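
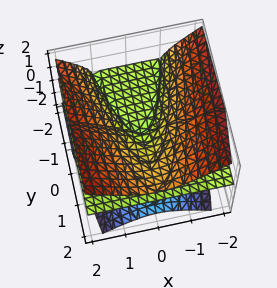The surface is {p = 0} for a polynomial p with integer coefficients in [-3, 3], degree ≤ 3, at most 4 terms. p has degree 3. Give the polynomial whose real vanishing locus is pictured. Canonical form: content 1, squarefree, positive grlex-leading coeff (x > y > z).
2*x^2*z - 2*z^3 + y*z - z^2

There are 2 components. Treating them together as one polynomial.
The degree is 3 — the shape is more complex than any degree-2 surface.
From the axis intercepts and sections: the visible x-axis segment lies entirely on the surface; the visible y-axis segment lies entirely on the surface.
Solving for integer coefficients yields p as stated.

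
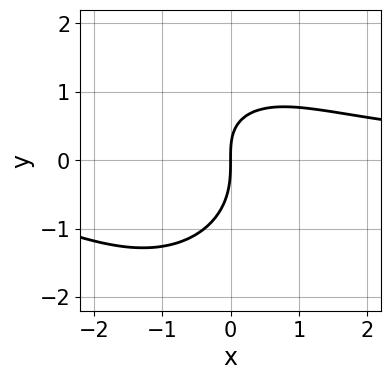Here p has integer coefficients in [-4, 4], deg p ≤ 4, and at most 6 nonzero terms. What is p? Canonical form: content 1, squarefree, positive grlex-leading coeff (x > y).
First, degree: the shape is more complex than any degree-2 curve, so deg p = 3.
Then, against the integer gridlines: it crosses the x-axis at the gridline x = 0; it crosses the y-axis at the gridline y = 0.
Finally, putting this together gives p.

x^2*y + y^3 + x*y - 2*x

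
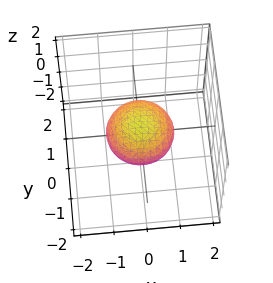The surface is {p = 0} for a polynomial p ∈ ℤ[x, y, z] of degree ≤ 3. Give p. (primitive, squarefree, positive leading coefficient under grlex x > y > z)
x^2 + y^2 + 2*z^2 - 1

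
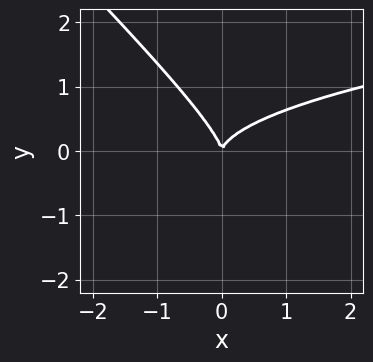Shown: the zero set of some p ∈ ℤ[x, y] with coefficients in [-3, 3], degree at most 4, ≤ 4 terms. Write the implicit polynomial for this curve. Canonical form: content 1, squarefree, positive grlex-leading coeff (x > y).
3*x*y^2 + 3*y^3 - 2*x^2

(a) The degree is 3 — the shape is more complex than any degree-2 curve.
(b) Observable constraints: it crosses the y-axis at the gridline y = 0; one x-axis crossing is at x = 0.
(c) Fitting integer coefficients to these (and the overall shape) gives p.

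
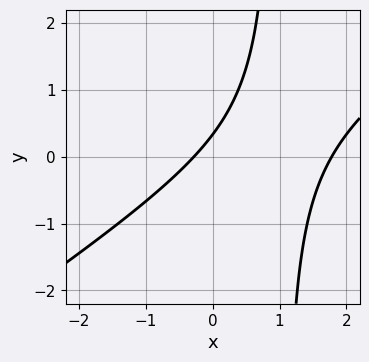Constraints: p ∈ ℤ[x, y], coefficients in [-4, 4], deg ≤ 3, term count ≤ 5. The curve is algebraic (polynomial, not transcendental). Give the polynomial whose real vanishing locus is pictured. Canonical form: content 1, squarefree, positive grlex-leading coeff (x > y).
2*x^2 - 3*x*y - 3*x + 3*y - 1

1. deg p = 2.
2. The integer polynomial consistent with all of this is the stated p.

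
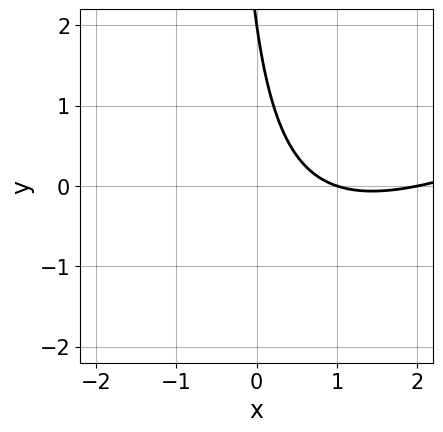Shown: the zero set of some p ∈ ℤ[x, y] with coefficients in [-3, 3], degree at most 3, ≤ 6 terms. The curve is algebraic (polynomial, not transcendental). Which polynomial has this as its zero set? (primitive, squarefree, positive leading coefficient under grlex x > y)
1. Degree: a generic line meets the curve in up to 2 points, so deg p = 2.
2. Checking where it meets the axes: it crosses the y-axis at the gridline y = 2; among the integer gridlines, it crosses the x-axis at x ∈ {1, 2}.
3. These observations pin down the coefficients.

x^2 - 2*x*y - 3*x - y + 2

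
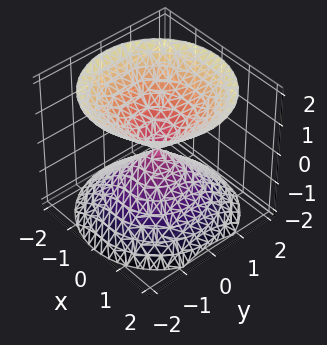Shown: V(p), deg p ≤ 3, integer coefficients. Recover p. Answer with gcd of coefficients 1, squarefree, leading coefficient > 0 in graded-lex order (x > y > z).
x^2 + y^2 - z^2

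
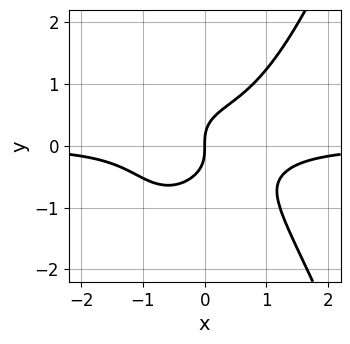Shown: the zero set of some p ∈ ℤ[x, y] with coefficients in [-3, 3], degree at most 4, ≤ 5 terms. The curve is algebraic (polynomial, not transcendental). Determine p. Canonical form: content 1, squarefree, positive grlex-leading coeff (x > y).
3*x^3*y - 3*y^3 + 2*x

First, degree: no degree-3 curve has this shape, so deg p = 4.
Next, against the integer gridlines: one x-axis crossing is at x = 0; it crosses the y-axis at the gridline y = 0.
Finally, fitting integer coefficients to these (and the overall shape) gives p.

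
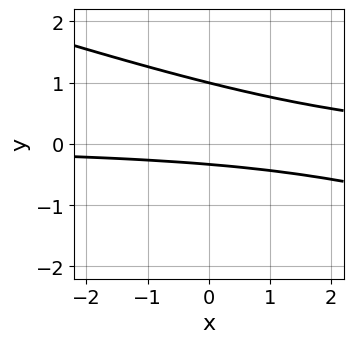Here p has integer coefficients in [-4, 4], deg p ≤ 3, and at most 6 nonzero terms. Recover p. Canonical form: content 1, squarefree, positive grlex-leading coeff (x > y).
x*y + 3*y^2 - 2*y - 1

(a) The degree is 2 — the shape is more complex than any degree-1 curve.
(b) Observable constraints: it meets the y-axis at y = 1 (among the integer gridlines); it misses every integer gridline on the x-axis.
(c) The integer polynomial consistent with all of this is the stated p.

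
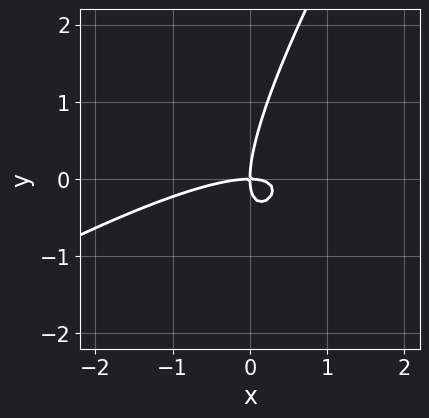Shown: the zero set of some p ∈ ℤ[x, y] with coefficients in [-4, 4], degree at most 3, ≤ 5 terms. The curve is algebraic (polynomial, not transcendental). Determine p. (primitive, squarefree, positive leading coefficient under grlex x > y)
First, deg p = 3. A generic line meets the curve in up to 3 points.
Then, from the visible intercepts: it meets the y-axis at y = 0 (among the integer gridlines); one x-axis crossing is at x = 0.
Finally, the integer polynomial consistent with all of this is the stated p.

x^3 - 3*x^2*y + 3*x*y^2 - y^3 + 2*x*y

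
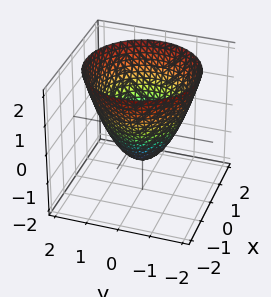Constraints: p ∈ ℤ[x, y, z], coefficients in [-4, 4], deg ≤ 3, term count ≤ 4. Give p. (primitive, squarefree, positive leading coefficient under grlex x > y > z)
x^2 + y^2 - z - 1

Degree: the shape is more complex than any degree-1 surface, so deg p = 2.
Symmetries: rotational symmetry about the z-axis ⇒ p depends on x, y only through x² + y².
Reading off the gridlines: a circular section at z = 0 has radius exactly 1; the x-axis gridline crossings are at x ∈ {-1, 1}.
Together with the visible shape, these determine p as stated. Check: (0, 0, -1) on the z-axis lies on the surface, and p(0, 0, -1) = 0. ✓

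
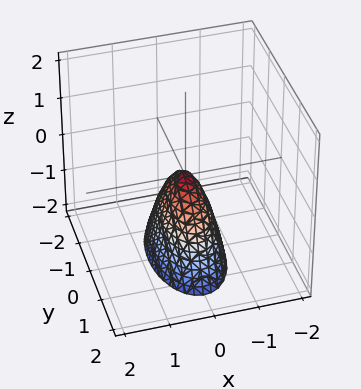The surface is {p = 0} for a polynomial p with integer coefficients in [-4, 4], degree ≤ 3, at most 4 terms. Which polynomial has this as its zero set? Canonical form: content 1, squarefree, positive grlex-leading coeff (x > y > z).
Degree: a single bowl opening along one axis; a quadric, so deg p = 2.
Symmetries: it's symmetric under x → −x, forcing even powers of x; mirror symmetry y ↦ −y ⇒ only even powers of y.
Against the integer gridlines: it crosses the x-axis at the gridline x = 0; it meets the z-axis at z = 0 (among the integer gridlines); it meets the y-axis at y = 0 (among the integer gridlines).
Fitting integer coefficients to these (and the overall shape) gives p.

3*x^2 + y^2 + z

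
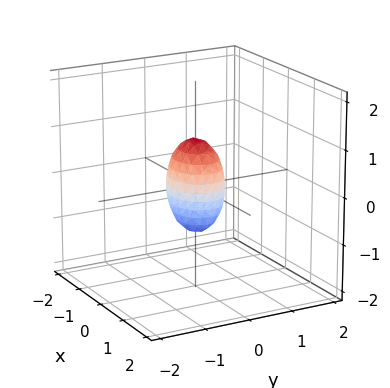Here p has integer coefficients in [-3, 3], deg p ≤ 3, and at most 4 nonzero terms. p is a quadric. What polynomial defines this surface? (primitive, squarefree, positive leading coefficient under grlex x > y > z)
The degree is 2 — bounded and convex; a quadric.
Symmetries: mirror symmetry y ↦ −y ⇒ only even powers of y; it's symmetric under z → −z, forcing even powers of z; the x ↦ −x reflection is a symmetry, so x appears only in even powers.
Checking where it meets the axes: the z-axis gridline crossings are at z ∈ {-1, 1}.
Solving for integer coefficients yields p as stated.

2*x^2 + 3*y^2 + z^2 - 1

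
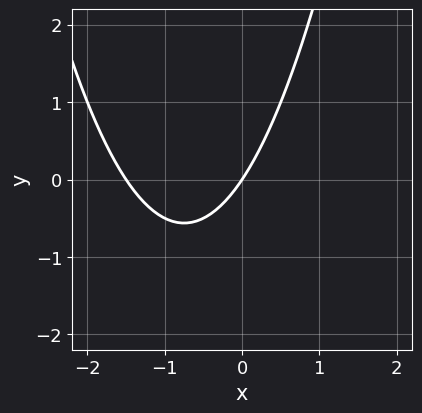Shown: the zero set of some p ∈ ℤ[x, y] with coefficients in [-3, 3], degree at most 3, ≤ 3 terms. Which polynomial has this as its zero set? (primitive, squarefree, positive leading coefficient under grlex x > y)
2*x^2 + 3*x - 2*y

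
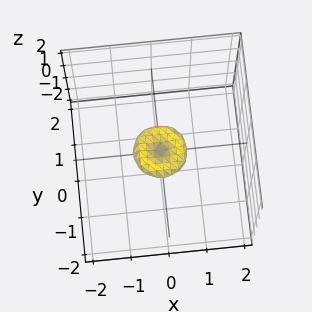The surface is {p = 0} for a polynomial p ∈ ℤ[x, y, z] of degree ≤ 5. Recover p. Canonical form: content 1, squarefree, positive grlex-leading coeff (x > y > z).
2*x^4 + 4*x^2*y^2 + 2*y^4 - x^2 - y^2 + 3*z^2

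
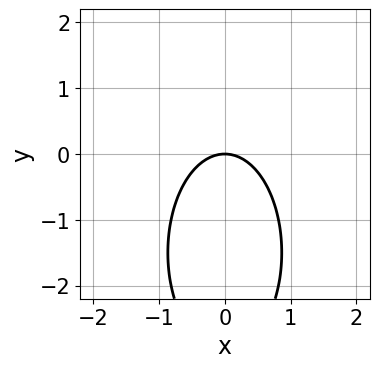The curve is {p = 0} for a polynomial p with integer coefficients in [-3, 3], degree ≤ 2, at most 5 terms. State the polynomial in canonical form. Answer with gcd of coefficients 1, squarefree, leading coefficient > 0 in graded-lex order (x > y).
3*x^2 + y^2 + 3*y

(a) Degree: a generic line meets the curve in up to 2 points, so deg p = 2.
(b) Symmetries: the x ↦ −x reflection is a symmetry, so x appears only in even powers.
(c) Observable constraints: it crosses the x-axis at the gridline x = 0; one y-axis crossing is at y = 0.
(d) Putting this together gives p.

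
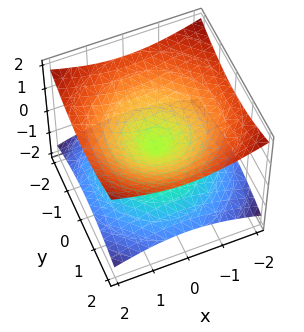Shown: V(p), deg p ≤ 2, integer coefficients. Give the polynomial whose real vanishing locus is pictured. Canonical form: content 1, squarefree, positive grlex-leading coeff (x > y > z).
First, degree: a double cone through the origin; a quadric, so deg p = 2.
Next, by symmetry, every cross-section ⟂ z is a circle, so x, y appear only via x² + y²; mirror symmetry z ↦ −z ⇒ only even powers of z.
Then, from the axis intercepts and sections: it meets the z-axis at z = 0 (among the integer gridlines); it crosses the y-axis at the gridline y = 0.
Finally, matching integer coefficients to the picture gives p.

x^2 + y^2 - 3*z^2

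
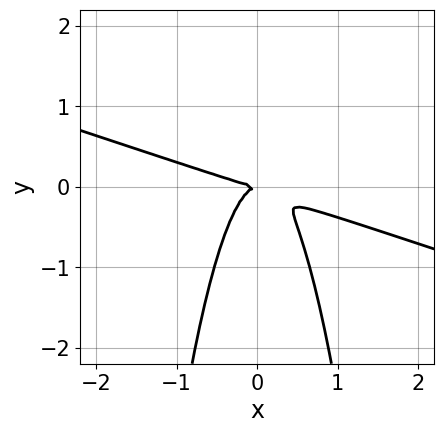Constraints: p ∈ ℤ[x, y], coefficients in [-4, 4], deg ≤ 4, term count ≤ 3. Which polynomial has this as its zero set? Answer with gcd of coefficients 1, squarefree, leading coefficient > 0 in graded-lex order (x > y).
First, degree: the shape is more complex than any degree-2 curve, so deg p = 3.
Then, observable constraints: it crosses the y-axis at the gridline y = 0; it meets the x-axis at x = 0 (among the integer gridlines).
Finally, fitting integer coefficients to these (and the overall shape) gives p.

x^3 + 3*x^2*y + y^2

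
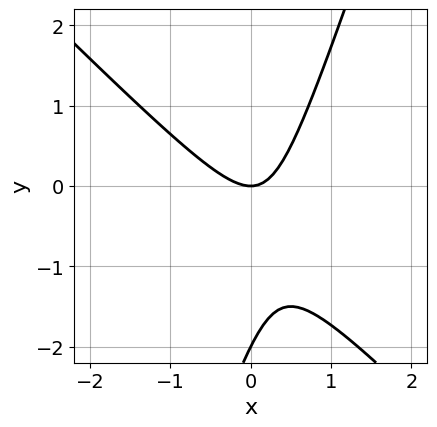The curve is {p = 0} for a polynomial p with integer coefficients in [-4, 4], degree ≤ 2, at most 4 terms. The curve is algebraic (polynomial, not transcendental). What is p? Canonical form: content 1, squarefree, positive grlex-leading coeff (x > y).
First, degree: the shape is more complex than any degree-1 curve, so deg p = 2.
Then, from the visible intercepts: among the integer gridlines, it crosses the y-axis at y ∈ {-2, 0}; it meets the x-axis at x = 0 (among the integer gridlines).
Finally, assembling these constraints gives the stated polynomial.

3*x^2 + 2*x*y - y^2 - 2*y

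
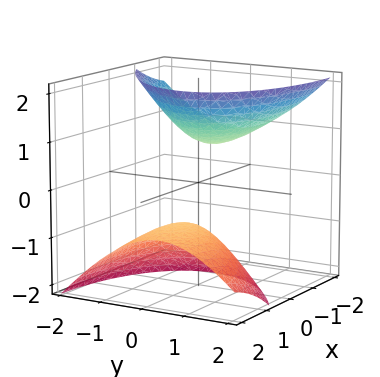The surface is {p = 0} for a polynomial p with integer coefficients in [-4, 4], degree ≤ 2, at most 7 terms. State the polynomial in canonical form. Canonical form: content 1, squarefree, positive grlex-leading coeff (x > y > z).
x^2 - x*y + 3*x*z + 3*y^2 - 2*z^2 + 2

1. The picture has 2 separate pieces. Treating them together as one polynomial.
2. The degree is 2 — the shape is more complex than any degree-1 surface.
3. Checking where it meets the axes: the z-axis gridline crossings are at z ∈ {-1, 1}; it misses every integer gridline on the x-axis; no y-intercept at any integer in the box.
4. Assembling these constraints gives the stated polynomial.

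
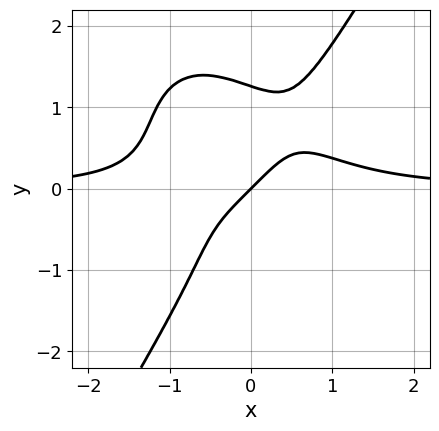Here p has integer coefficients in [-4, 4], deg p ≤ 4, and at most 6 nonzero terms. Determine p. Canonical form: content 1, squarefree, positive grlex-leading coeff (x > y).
3*x^3*y + x^2*y^2 - y^4 - 2*x + 2*y

1. The degree is 4 — a generic line meets the curve in up to 4 points.
2. Against the integer gridlines: it crosses the y-axis at the gridline y = 0; it meets the x-axis at x = 0 (among the integer gridlines).
3. Matching integer coefficients to the picture gives p.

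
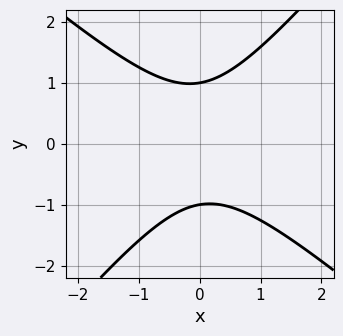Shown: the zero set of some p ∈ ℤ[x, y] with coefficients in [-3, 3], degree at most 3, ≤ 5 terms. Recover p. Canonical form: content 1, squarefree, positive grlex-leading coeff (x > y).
(a) Degree: no degree-1 curve has this shape, so deg p = 2.
(b) Against the integer gridlines: among the integer gridlines, it crosses the y-axis at y ∈ {-1, 1}; it misses every integer gridline on the x-axis.
(c) The integer polynomial consistent with all of this is the stated p.

3*x^2 + x*y - 3*y^2 + 3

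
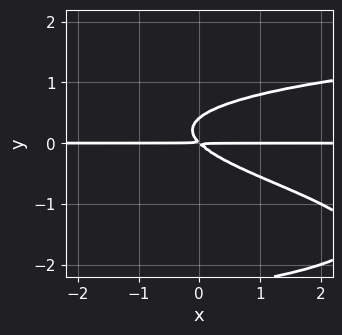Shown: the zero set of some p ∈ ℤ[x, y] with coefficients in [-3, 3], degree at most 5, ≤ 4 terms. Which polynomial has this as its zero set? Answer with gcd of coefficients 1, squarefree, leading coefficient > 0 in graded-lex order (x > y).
y^4 + 2*y^3 - x*y - y^2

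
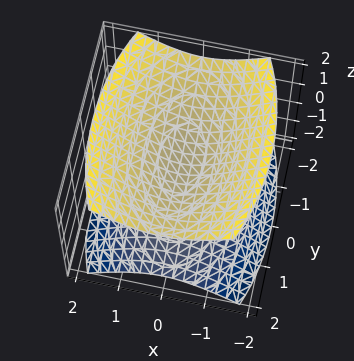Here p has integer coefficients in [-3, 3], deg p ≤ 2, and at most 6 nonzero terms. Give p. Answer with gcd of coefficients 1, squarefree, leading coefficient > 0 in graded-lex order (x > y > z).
The picture has 2 separate pieces. Treating them together as one polynomial.
The degree is 2 — two separate bowl-shaped sheets opening away from each other; a quadric.
Symmetries: mirror symmetry z ↦ −z ⇒ only even powers of z; mirror symmetry y ↦ −y ⇒ only even powers of y; it's symmetric under x → −x, forcing even powers of x.
Observable constraints: the surface avoids every integer y-axis point in the box; the surface avoids every integer x-axis point in the box.
Solving for integer coefficients yields p as stated.

3*x^2 + y^2 - 3*z^2 + 1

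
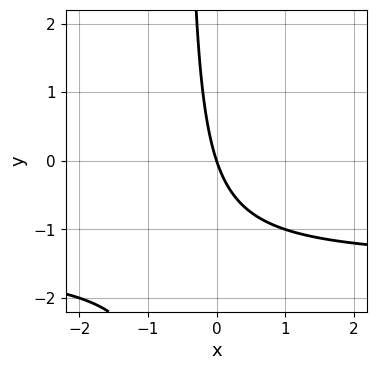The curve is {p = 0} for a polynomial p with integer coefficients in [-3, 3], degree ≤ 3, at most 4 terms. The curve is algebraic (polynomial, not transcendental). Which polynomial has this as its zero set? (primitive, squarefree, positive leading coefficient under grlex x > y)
(a) Degree: no degree-1 curve has this shape, so deg p = 2.
(b) From the visible intercepts: one x-axis crossing is at x = 0; one y-axis crossing is at y = 0.
(c) Solving for integer coefficients yields p as stated.

2*x*y + 3*x + y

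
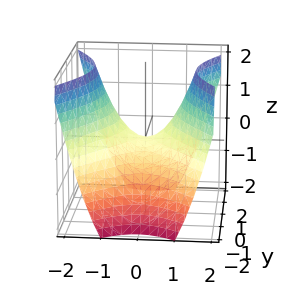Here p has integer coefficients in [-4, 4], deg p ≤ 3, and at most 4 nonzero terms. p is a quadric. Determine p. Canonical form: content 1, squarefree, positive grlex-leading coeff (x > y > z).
First, degree: a saddle surface; a quadric, so deg p = 2.
Next, symmetries: it's symmetric under x → −x, forcing even powers of x; it's symmetric under y → −y, forcing even powers of y.
Then, reading off the gridlines: it crosses the z-axis at the gridline z = 0; one x-axis crossing is at x = 0; it meets the y-axis at y = 0 (among the integer gridlines).
Finally, putting this together gives p.

3*x^2 - 2*y^2 - 3*z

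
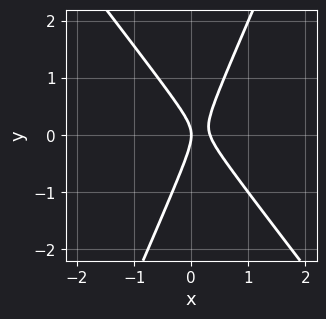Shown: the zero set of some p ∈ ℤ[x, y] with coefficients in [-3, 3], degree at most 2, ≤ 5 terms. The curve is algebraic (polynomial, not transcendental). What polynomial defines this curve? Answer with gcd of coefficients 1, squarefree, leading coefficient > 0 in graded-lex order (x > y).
3*x^2 + x*y - y^2 - x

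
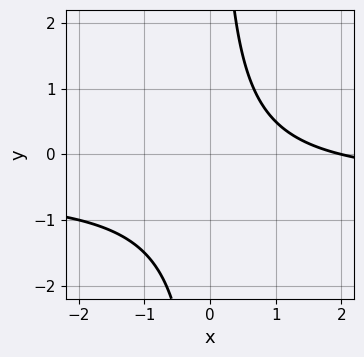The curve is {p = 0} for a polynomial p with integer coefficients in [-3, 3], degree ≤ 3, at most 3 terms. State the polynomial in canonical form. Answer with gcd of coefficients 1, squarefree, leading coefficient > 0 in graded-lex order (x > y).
The degree is 2 — a generic line meets the curve in up to 2 points.
Against the integer gridlines: it misses every integer gridline on the y-axis; one x-axis crossing is at x = 2.
Fitting integer coefficients to these (and the overall shape) gives p.

2*x*y + x - 2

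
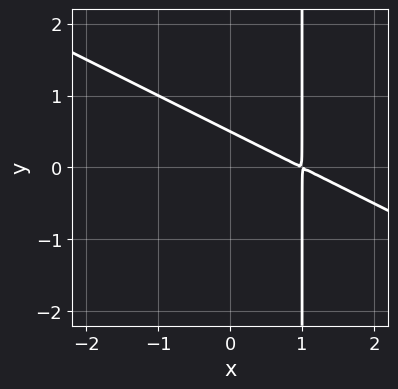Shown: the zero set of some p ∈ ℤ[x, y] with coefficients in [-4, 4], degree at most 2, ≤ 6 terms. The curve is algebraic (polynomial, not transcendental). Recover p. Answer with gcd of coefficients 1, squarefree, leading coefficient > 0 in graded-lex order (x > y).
x^2 + 2*x*y - 2*x - 2*y + 1

First, the degree is 2 — no degree-1 curve has this shape.
Finally, putting this together gives p.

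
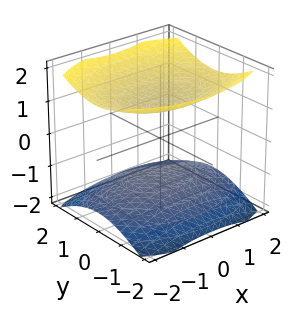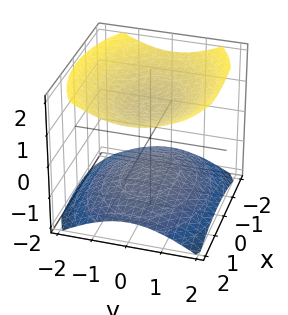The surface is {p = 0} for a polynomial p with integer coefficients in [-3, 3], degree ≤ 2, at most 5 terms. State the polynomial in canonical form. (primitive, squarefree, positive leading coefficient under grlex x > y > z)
(a) There are 2 components. Treating them together as one polynomial.
(b) Degree: two sheets facing apart; a quadric, so deg p = 2.
(c) Symmetries: mirror symmetry z ↦ −z ⇒ only even powers of z; the y ↦ −y reflection is a symmetry, so y appears only in even powers; the x ↦ −x reflection is a symmetry, so x appears only in even powers.
(d) Reading off the gridlines: the surface avoids every integer y-axis point in the box; among the integer gridlines, it crosses the z-axis at z ∈ {-1, 1}; the surface avoids every integer x-axis point in the box.
(e) These observations pin down the coefficients.

x^2 + 2*y^2 - 3*z^2 + 3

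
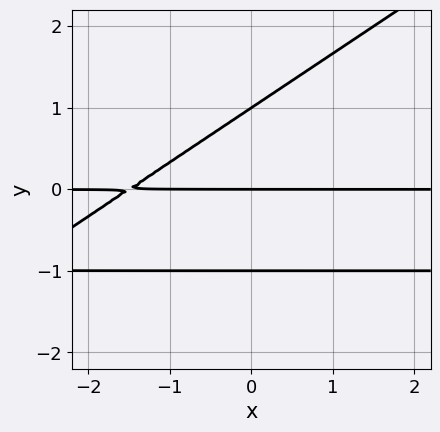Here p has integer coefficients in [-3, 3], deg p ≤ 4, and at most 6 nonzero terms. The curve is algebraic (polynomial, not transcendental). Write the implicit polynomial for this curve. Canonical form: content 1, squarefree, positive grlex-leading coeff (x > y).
2*x*y^2 - 3*y^3 + 2*x*y + 3*y

Degree: a generic line meets the curve in up to 3 points, so deg p = 3.
Observable constraints: the visible x-axis segment lies entirely on the curve; among the integer gridlines, it crosses the y-axis at y ∈ {-1, 0, 1}.
Solving for integer coefficients yields p as stated.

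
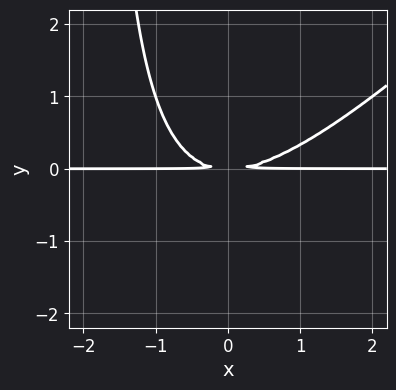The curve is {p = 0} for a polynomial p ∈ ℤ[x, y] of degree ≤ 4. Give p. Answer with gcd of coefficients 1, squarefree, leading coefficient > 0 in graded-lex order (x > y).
Degree: a generic line meets the curve in up to 3 points, so deg p = 3.
Checking where it meets the axes: the visible x-axis segment lies entirely on the curve.
Matching integer coefficients to the picture gives p.

x^2*y - x*y^2 - 2*y^2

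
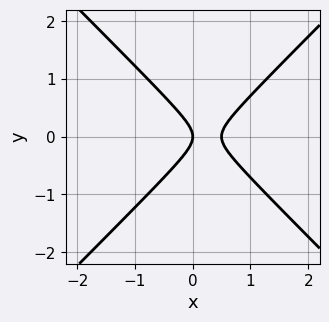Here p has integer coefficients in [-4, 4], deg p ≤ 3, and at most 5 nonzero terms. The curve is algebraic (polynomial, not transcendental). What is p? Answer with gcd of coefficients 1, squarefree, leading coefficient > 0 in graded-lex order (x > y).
The degree is 2 — the shape is more complex than any degree-1 curve.
Symmetries: it's symmetric under y → −y, forcing even powers of y.
Checking where it meets the axes: one x-axis crossing is at x = 0; it crosses the y-axis at the gridline y = 0.
These observations pin down the coefficients.

2*x^2 - 2*y^2 - x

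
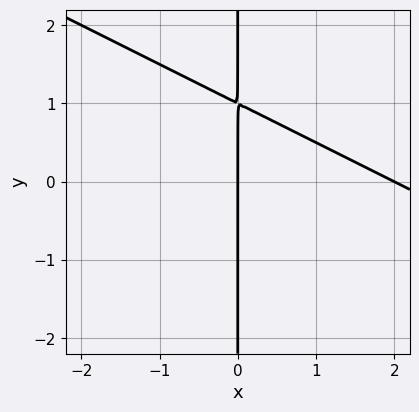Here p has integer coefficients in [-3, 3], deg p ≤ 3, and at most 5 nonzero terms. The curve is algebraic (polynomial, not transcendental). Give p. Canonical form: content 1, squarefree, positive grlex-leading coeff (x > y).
x^2 + 2*x*y - 2*x

(a) deg p = 2. No degree-1 curve has this shape.
(b) From the visible intercepts: among the integer gridlines, it crosses the x-axis at x ∈ {0, 2}; the visible y-axis segment lies entirely on the curve.
(c) Assembling these constraints gives the stated polynomial.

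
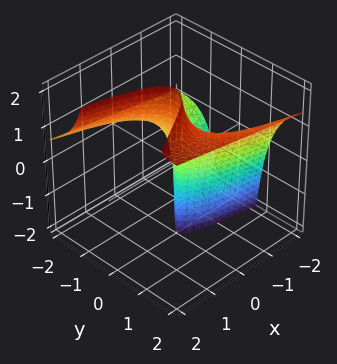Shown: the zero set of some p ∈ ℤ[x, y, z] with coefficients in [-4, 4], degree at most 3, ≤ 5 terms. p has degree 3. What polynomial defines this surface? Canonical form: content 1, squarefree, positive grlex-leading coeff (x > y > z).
1. Degree: the shape is more complex than any degree-2 surface, so deg p = 3.
2. Checking where it meets the axes: every point of the z-axis in the box is on the surface; it crosses the y-axis at the gridline y = 0; one x-axis crossing is at x = 0.
3. The integer polynomial consistent with all of this is the stated p.

y^3 - 3*y^2*z + 3*y^2 + 2*x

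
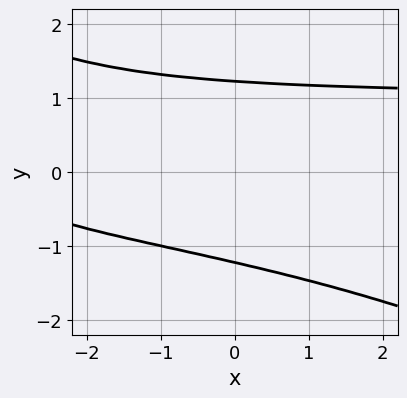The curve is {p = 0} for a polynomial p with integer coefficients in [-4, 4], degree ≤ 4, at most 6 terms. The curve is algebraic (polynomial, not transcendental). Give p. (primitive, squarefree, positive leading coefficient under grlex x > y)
x*y^3 + 2*y^4 - y^2 - x - 3

First, the degree is 4 — a generic line meets the curve in up to 4 points.
Next, observable constraints: the curve avoids every integer x-axis point in the box.
Finally, these observations pin down the coefficients.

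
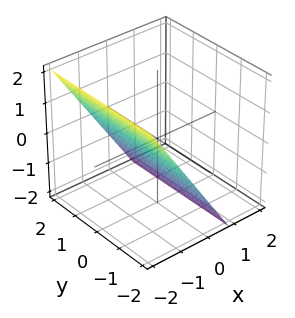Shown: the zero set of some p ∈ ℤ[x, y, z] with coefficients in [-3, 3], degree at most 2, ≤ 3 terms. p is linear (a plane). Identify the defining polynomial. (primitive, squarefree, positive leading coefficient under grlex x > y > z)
3*x + 2*z + 2

First, deg p = 1. Every cross-section is a straight line — this is a plane.
Next, from the axis intercepts and sections: the surface avoids every integer y-axis point in the box; it meets the z-axis at z = -1 (among the integer gridlines).
Finally, matching integer coefficients to the picture gives p.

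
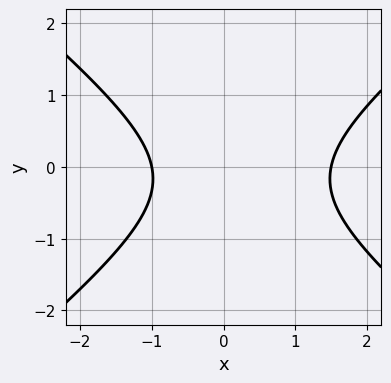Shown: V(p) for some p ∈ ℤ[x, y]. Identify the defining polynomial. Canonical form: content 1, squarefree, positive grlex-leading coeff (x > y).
2*x^2 - 3*y^2 - x - y - 3

(a) Degree: a generic line meets the curve in up to 2 points, so deg p = 2.
(b) Against the integer gridlines: one x-axis crossing is at x = -1; it misses every integer gridline on the y-axis.
(c) These observations pin down the coefficients.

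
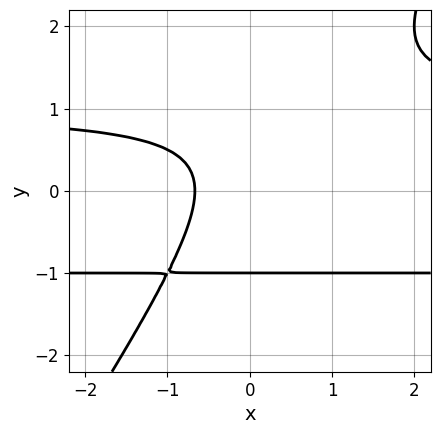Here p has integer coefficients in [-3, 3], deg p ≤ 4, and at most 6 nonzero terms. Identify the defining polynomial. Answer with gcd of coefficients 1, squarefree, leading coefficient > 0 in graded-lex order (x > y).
3*x*y^2 - 2*y^3 - 3*x - 2

First, deg p = 3.
Then, against the integer gridlines: one y-axis crossing is at y = -1.
Finally, assembling these constraints gives the stated polynomial.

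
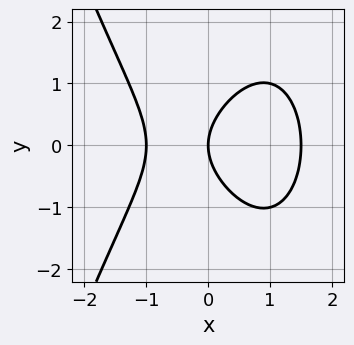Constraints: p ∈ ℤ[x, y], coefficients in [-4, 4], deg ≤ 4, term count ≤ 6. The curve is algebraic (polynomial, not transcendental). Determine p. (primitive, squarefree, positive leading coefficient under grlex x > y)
The degree is 3 — no degree-2 curve has this shape.
Symmetries: it's symmetric under y → −y, forcing even powers of y.
From the axis intercepts and sections: one y-axis crossing is at y = 0; the x-axis gridline crossings are at x ∈ {-1, 0}.
Assembling these constraints gives the stated polynomial.

2*x^3 - x^2 + 2*y^2 - 3*x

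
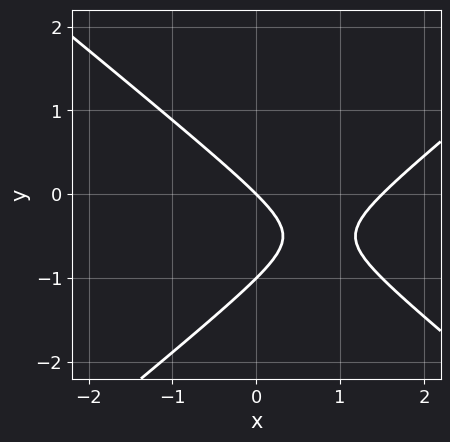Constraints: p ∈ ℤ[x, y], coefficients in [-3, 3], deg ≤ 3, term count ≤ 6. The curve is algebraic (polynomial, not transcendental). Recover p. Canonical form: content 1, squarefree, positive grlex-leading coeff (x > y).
2*x^2 - 3*y^2 - 3*x - 3*y

The degree is 2 — no degree-1 curve has this shape.
Reading off the gridlines: one x-axis crossing is at x = 0; among the integer gridlines, it crosses the y-axis at y ∈ {-1, 0}.
Together with the visible shape, these determine p as stated.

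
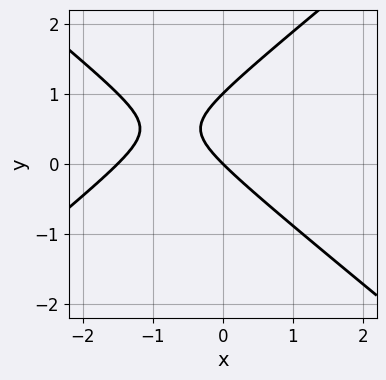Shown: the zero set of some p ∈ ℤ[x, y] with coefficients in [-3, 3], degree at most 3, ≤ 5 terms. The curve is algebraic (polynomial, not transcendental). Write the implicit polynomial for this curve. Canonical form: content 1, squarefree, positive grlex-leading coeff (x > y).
2*x^2 - 3*y^2 + 3*x + 3*y

First, deg p = 2. The shape is more complex than any degree-1 curve.
Next, from the axis intercepts and sections: it crosses the x-axis at the gridline x = 0; among the integer gridlines, it crosses the y-axis at y ∈ {0, 1}.
Finally, solving for integer coefficients yields p as stated.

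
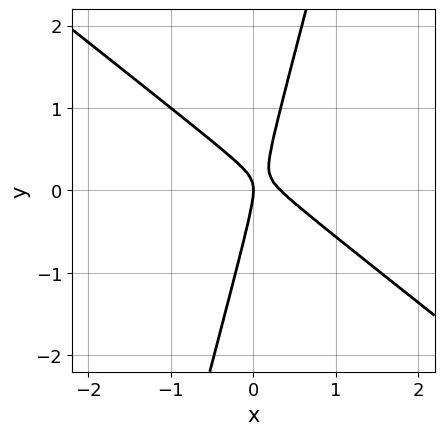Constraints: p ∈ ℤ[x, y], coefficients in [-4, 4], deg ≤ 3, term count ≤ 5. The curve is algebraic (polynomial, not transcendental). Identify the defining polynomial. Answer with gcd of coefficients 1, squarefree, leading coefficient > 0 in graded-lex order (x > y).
3*x^2 + 3*x*y - y^2 - x

deg p = 2. The shape is more complex than any degree-1 curve.
From the axis intercepts and sections: one y-axis crossing is at y = 0; it meets the x-axis at x = 0 (among the integer gridlines).
Solving for integer coefficients yields p as stated.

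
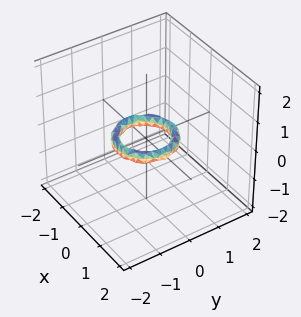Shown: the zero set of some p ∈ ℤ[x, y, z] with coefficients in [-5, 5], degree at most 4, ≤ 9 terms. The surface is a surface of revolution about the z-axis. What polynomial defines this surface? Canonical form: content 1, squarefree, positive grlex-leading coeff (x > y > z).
1. deg p = 4.
2. Symmetries: the z-axis is an axis of rotation, so x and y enter only as x² + y².
3. Reading off the gridlines: a circular section at z = 0 has radius between 0 and 1; among the integer gridlines, it crosses the y-axis at y ∈ {-1, 1}; among the integer gridlines, it crosses the x-axis at x ∈ {-1, 1}.
4. Assembling these constraints gives the stated polynomial.

2*x^4 + 4*x^2*y^2 + 2*y^4 - 3*x^2 - 3*y^2 + 3*z^2 + 1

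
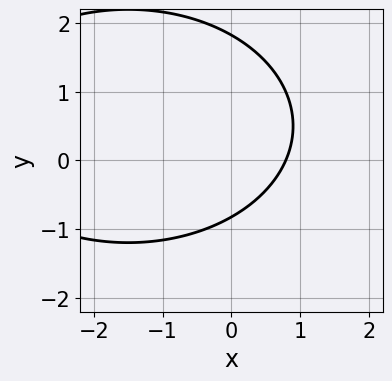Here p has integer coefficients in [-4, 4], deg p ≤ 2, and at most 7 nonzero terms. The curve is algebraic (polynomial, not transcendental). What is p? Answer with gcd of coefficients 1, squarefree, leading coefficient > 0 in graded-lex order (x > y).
First, deg p = 2. No degree-1 curve has this shape.
Finally, matching integer coefficients to the picture gives p.

x^2 + 2*y^2 + 3*x - 2*y - 3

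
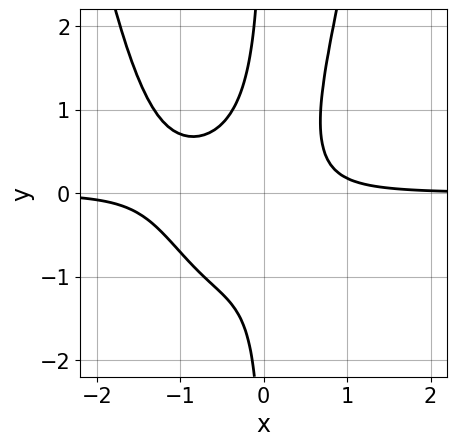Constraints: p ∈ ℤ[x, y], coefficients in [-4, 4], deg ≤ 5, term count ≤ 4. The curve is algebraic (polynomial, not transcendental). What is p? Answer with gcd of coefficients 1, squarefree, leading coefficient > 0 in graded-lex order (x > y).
3*x^3*y + 3*x^2*y - 2*x*y^2 - 1

1. The degree is 4 — a generic line meets the curve in up to 4 points.
2. Checking where it meets the axes: it misses every integer gridline on the y-axis; it misses every integer gridline on the x-axis.
3. Fitting integer coefficients to these (and the overall shape) gives p.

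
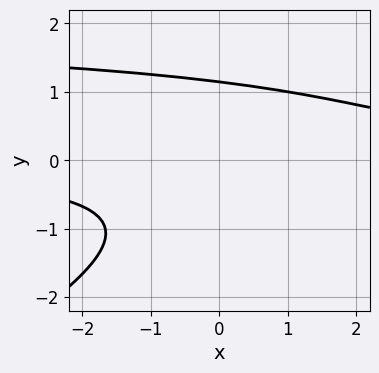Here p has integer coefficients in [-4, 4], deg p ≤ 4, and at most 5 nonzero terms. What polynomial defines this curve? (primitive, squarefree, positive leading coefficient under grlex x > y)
x*y^2 - 2*y^3 - 2*x*y + 3

Degree: a generic line meets the curve in up to 3 points, so deg p = 3.
From the visible intercepts: no x-intercept at any integer in the box.
The integer polynomial consistent with all of this is the stated p.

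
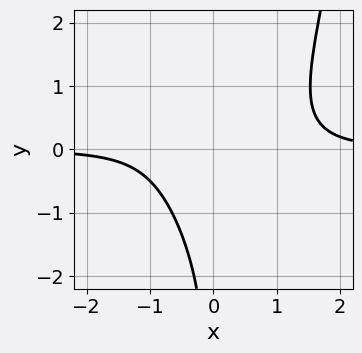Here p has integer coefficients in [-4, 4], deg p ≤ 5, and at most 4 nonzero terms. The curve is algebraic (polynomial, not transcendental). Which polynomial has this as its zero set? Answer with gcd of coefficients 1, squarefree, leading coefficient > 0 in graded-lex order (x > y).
3*x^3*y - 2*x^2*y - 2*x*y^2 - 3

1. The degree is 4 — the shape is more complex than any degree-3 curve.
2. Checking where it meets the axes: it misses every integer gridline on the y-axis; the curve avoids every integer x-axis point in the box.
3. Together with the visible shape, these determine p as stated.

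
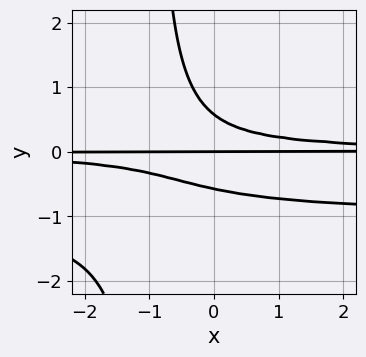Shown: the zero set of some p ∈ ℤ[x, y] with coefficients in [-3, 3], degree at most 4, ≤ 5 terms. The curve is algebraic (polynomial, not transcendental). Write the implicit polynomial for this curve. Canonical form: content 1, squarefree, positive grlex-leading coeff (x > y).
First, degree: the shape is more complex than any degree-3 curve, so deg p = 4.
Then, from the visible intercepts: one y-axis crossing is at y = 0; every point of the x-axis in the box is on the curve.
Finally, together with the visible shape, these determine p as stated.

3*x*y^3 + 3*x*y^2 + 3*y^3 - y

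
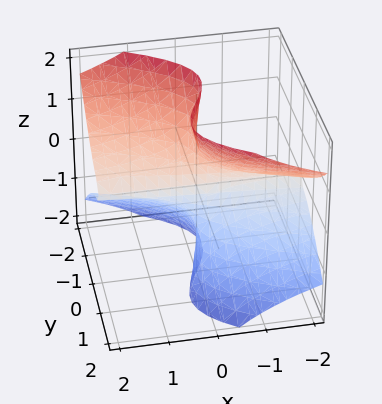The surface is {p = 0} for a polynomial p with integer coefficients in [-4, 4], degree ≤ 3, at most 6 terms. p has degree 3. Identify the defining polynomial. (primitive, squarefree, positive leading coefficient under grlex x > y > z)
x*y^2 + 3*x*z^2 + 3*y^3 - 2*y*z^2 + 2*y

(a) Degree: a generic line meets the surface in up to 3 points, so deg p = 3.
(b) Reading off the gridlines: the visible z-axis segment lies entirely on the surface; one y-axis crossing is at y = 0.
(c) Fitting integer coefficients to these (and the overall shape) gives p. Check: (2, 0, 0) on the x-axis lies on the surface, and p(2, 0, 0) = 0. ✓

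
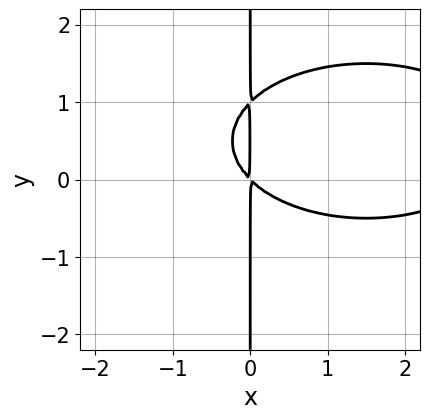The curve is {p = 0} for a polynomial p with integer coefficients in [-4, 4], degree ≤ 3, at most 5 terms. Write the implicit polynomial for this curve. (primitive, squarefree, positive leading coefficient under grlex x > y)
x^3 + 3*x*y^2 - 3*x^2 - 3*x*y

The degree is 3 — no degree-2 curve has this shape.
Reading off the gridlines: the visible y-axis segment lies entirely on the curve.
The integer polynomial consistent with all of this is the stated p.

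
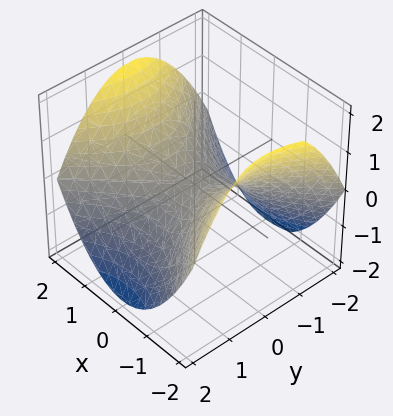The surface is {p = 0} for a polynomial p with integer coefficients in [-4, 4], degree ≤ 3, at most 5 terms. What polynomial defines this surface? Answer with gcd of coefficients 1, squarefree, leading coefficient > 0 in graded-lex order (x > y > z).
(a) Degree: a saddle surface; a quadric, so deg p = 2.
(b) Symmetries: it's symmetric under y → −y, forcing even powers of y; mirror symmetry x ↦ −x ⇒ only even powers of x.
(c) Checking where it meets the axes: it meets the z-axis at z = 0 (among the integer gridlines); it crosses the x-axis at the gridline x = 0.
(d) Putting this together gives p.

x^2 - y^2 - 2*z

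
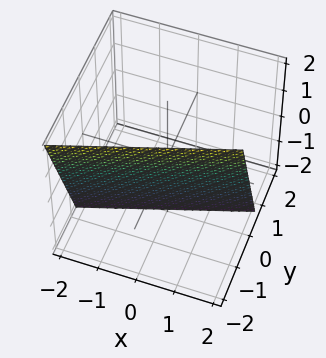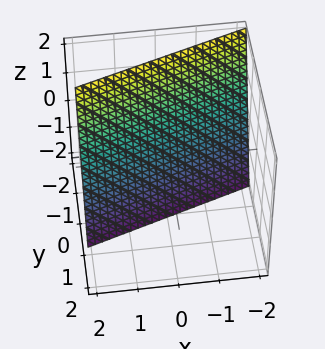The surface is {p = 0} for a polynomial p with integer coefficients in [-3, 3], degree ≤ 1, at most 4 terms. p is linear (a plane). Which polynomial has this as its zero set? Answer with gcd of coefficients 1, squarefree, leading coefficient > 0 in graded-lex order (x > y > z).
x - 3*y - z - 2

Degree: every cross-section is a straight line — this is a plane, so deg p = 1.
From the axis intercepts and sections: one x-axis crossing is at x = 2; it meets the z-axis at z = -2 (among the integer gridlines).
Putting this together gives p.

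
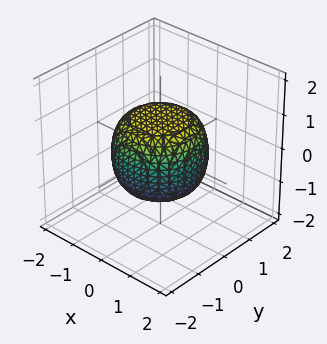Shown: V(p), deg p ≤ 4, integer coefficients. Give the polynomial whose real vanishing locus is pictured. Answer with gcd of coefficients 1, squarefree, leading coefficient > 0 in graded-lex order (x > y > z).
2*x^4 + 4*x^2*y^2 + 2*y^4 - x^2 - y^2 + 3*z^2 - 3

First, the degree is 4 — no degree-3 surface has this shape.
Next, by symmetry, every cross-section ⟂ z is a circle, so x, y appear only via x² + y².
Then, against the integer gridlines: a circular section at z = -1 has radius between 0 and 1; among the integer gridlines, it crosses the z-axis at z ∈ {-1, 1}.
Finally, solving for integer coefficients yields p as stated.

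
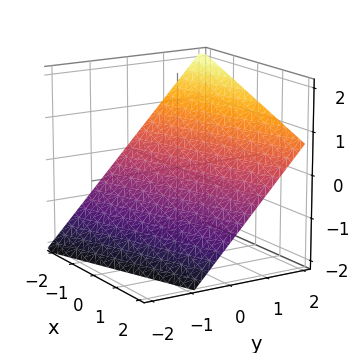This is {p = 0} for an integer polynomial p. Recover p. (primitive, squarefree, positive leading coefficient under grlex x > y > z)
First, the degree is 1 — every cross-section is a straight line — this is a plane.
Then, against the integer gridlines: one x-axis crossing is at x = -2.
Finally, solving for integer coefficients yields p as stated.

x - 3*y + 3*z + 2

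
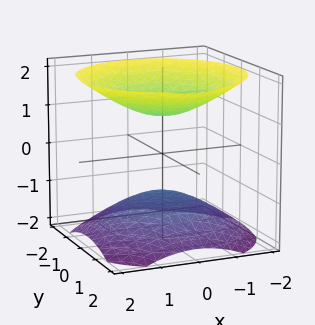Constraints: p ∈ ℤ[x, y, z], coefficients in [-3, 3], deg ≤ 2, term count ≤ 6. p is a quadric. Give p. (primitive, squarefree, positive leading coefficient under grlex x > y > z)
(a) I count 2 distinct pieces.
(b) The degree is 2 — two separate bowl-shaped sheets opening away from each other; a quadric.
(c) Symmetries: the z-axis is an axis of rotation, so x and y enter only as x² + y²; mirror symmetry z ↦ −z ⇒ only even powers of z.
(d) Checking where it meets the axes: no x-intercept at any integer in the box; it misses every integer gridline on the y-axis.
(e) Matching integer coefficients to the picture gives p.

2*x^2 + 2*y^2 - 3*z^2 + 3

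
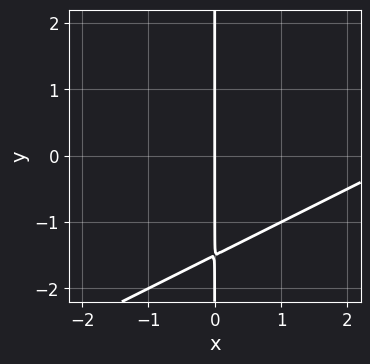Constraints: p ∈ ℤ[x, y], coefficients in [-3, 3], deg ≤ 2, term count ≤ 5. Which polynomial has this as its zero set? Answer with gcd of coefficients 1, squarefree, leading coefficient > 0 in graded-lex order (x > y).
x^2 - 2*x*y - 3*x

deg p = 2. The shape is more complex than any degree-1 curve.
Observable constraints: it meets the x-axis at x = 0 (among the integer gridlines); the visible y-axis segment lies entirely on the curve.
Matching integer coefficients to the picture gives p.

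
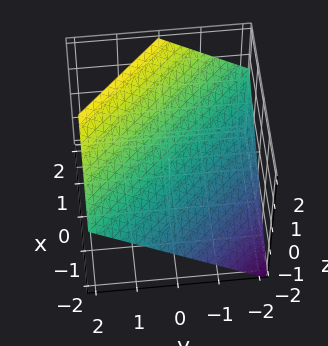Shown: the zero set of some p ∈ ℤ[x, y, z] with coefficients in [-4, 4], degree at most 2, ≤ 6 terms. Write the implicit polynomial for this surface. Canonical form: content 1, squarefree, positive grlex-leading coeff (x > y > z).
First, degree: every cross-section is a straight line — this is a plane, so deg p = 1.
Next, against the integer gridlines: it meets the x-axis at x = -1 (among the integer gridlines); it meets the y-axis at y = -1 (among the integer gridlines).
Finally, matching integer coefficients to the picture gives p.

2*x + 2*y - 3*z + 2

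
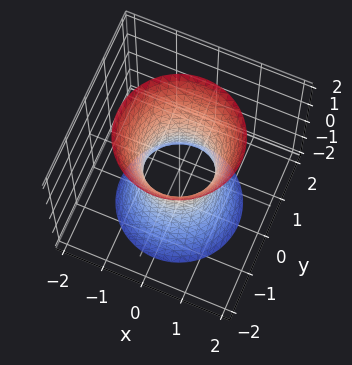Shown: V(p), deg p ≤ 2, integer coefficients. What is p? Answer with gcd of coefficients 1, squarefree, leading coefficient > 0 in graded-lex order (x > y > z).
deg p = 2.
Symmetry: the surface is invariant under rotation about z: p = q(x² + y², z); it's symmetric under z → −z, forcing even powers of z.
Observable constraints: a circular section at z = 1 has radius exactly 1; no z-intercept at any integer in the box.
Matching integer coefficients to the picture gives p.

3*x^2 + 3*y^2 - z^2 - 2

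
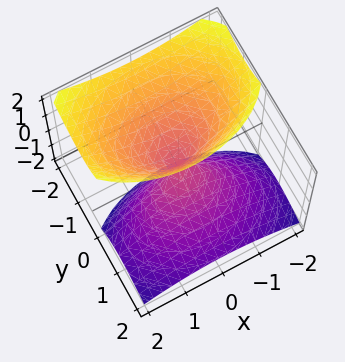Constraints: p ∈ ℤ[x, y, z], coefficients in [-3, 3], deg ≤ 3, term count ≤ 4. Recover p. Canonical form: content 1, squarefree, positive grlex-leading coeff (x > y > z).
1. I count 2 distinct pieces. They look like related sheets of one shape, so recover p as a whole.
2. The degree is 2 — a generic line meets the surface in up to 2 points.
3. Observable constraints: it crosses the z-axis at the gridline z = 0; it meets the x-axis at x = 0 (among the integer gridlines); one y-axis crossing is at y = 0.
4. The integer polynomial consistent with all of this is the stated p.

x^2 + 2*y^2 + 2*y*z - z^2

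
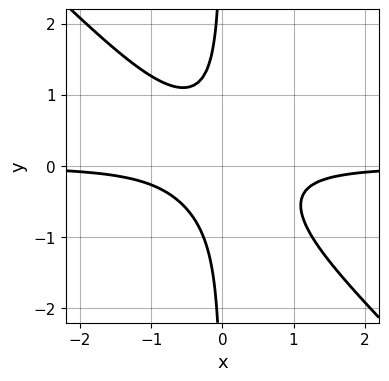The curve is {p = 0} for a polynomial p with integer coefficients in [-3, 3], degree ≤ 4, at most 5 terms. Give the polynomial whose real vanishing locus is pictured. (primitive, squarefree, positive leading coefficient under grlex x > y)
3*x^2*y + 3*x*y^2 + 1

deg p = 3.
Checking where it meets the axes: no x-intercept at any integer in the box; the curve avoids every integer y-axis point in the box.
Fitting integer coefficients to these (and the overall shape) gives p.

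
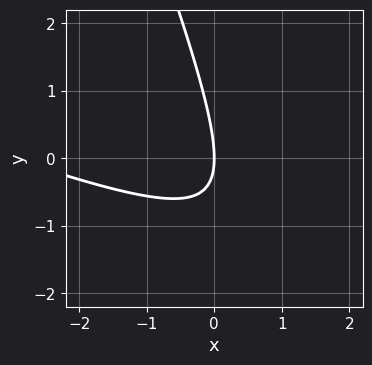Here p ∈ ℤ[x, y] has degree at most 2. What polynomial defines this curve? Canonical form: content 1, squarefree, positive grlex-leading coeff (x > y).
(a) Degree: no degree-1 curve has this shape, so deg p = 2.
(b) Against the integer gridlines: it crosses the x-axis at the gridline x = 0; one y-axis crossing is at y = 0.
(c) These observations pin down the coefficients.

x^2 + 3*x*y + y^2 + 3*x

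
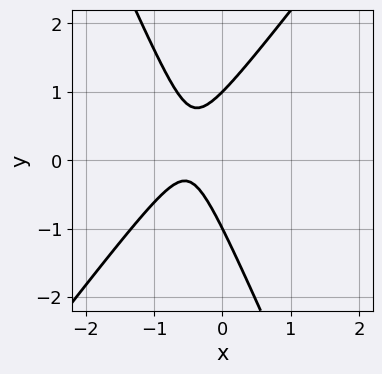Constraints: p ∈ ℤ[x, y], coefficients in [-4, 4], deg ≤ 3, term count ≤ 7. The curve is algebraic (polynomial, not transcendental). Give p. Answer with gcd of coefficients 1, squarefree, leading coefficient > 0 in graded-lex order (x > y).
1. Degree: a generic line meets the curve in up to 2 points, so deg p = 2.
2. Checking where it meets the axes: among the integer gridlines, it crosses the y-axis at y ∈ {-1, 1}; no x-intercept at any integer in the box.
3. Fitting integer coefficients to these (and the overall shape) gives p.

3*x^2 - x*y - y^2 + 3*x + 1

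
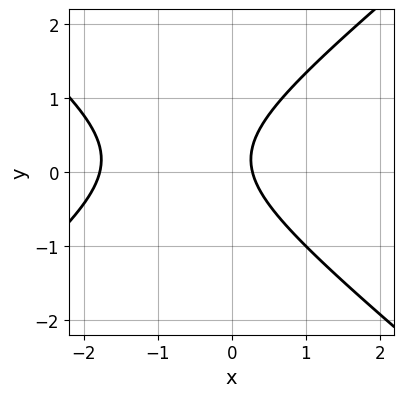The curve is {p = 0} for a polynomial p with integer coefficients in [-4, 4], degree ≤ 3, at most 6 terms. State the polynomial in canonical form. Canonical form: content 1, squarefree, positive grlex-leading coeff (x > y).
2*x^2 - 3*y^2 + 3*x + y - 1

(a) Degree: the shape is more complex than any degree-1 curve, so deg p = 2.
(b) From the axis intercepts and sections: it misses every integer gridline on the y-axis.
(c) The integer polynomial consistent with all of this is the stated p.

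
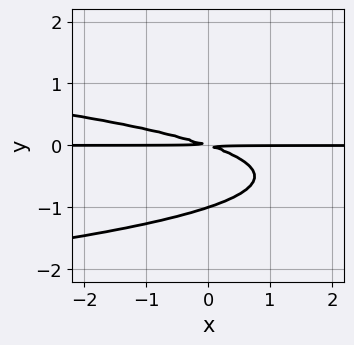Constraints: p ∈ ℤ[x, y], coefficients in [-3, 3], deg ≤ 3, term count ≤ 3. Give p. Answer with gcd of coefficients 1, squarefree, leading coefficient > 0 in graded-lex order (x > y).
First, degree: no degree-2 curve has this shape, so deg p = 3.
Next, from the axis intercepts and sections: it crosses the y-axis at the gridline y = -1; every point of the x-axis in the box is on the curve.
Finally, putting this together gives p.

3*y^3 + x*y + 3*y^2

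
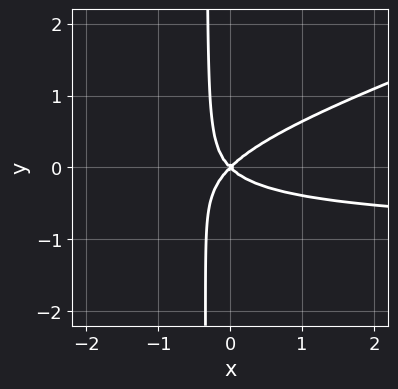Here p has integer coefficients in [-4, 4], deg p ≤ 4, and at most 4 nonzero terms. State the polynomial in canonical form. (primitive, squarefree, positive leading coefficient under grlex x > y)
First, degree: a generic line meets the curve in up to 3 points, so deg p = 3.
Then, from the visible intercepts: it meets the y-axis at y = 0 (among the integer gridlines); it meets the x-axis at x = 0 (among the integer gridlines).
Finally, solving for integer coefficients yields p as stated.

x^2*y - 3*x*y^2 + x^2 - y^2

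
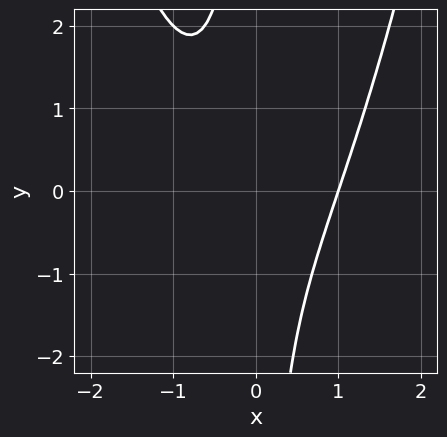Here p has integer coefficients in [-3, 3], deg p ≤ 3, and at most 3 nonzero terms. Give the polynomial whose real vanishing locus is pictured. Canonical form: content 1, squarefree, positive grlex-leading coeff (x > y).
x^3 - x*y - 1

(a) Degree: the shape is more complex than any degree-2 curve, so deg p = 3.
(b) Observable constraints: it misses every integer gridline on the y-axis; it crosses the x-axis at the gridline x = 1.
(c) Together with the visible shape, these determine p as stated.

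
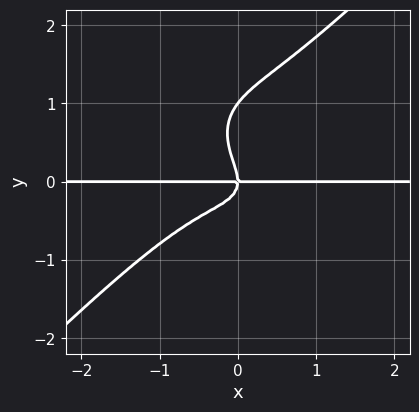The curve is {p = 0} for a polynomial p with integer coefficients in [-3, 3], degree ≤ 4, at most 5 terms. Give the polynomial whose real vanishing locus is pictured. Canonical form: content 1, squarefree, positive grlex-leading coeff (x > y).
3*x^3*y - 3*y^4 + 2*x*y^2 + 3*y^3 + 2*x*y

(a) The degree is 4 — a generic line meets the curve in up to 4 points.
(b) Reading off the gridlines: every point of the x-axis in the box is on the curve; among the integer gridlines, it crosses the y-axis at y ∈ {0, 1}.
(c) These observations pin down the coefficients.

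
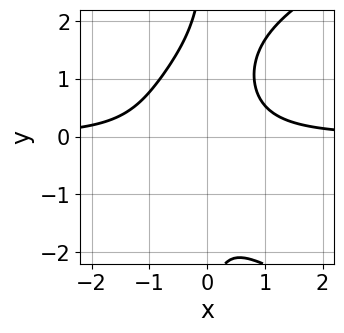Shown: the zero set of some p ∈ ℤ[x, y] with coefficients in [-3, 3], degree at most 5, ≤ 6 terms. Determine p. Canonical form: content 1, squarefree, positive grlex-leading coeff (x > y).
1. Degree: the shape is more complex than any degree-3 curve, so deg p = 4.
2. Against the integer gridlines: no y-intercept at any integer in the box; no x-intercept at any integer in the box.
3. These observations pin down the coefficients.

x*y^3 - 3*x^2*y - x*y + 2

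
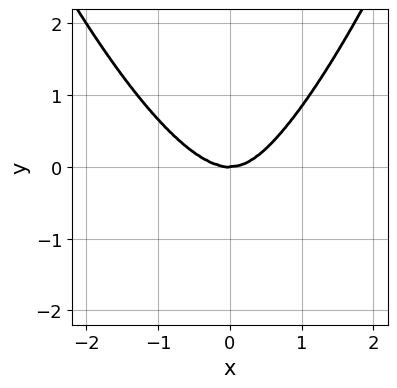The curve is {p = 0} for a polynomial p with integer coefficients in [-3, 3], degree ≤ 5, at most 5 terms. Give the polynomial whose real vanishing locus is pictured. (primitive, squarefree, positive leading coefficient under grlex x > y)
3*x^4 - 3*x^2*y + x*y^2 - 2*y^3

(a) deg p = 4. A generic line meets the curve in up to 4 points.
(b) Against the integer gridlines: one y-axis crossing is at y = 0; one x-axis crossing is at x = 0.
(c) Solving for integer coefficients yields p as stated.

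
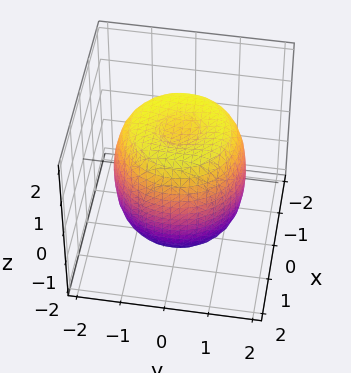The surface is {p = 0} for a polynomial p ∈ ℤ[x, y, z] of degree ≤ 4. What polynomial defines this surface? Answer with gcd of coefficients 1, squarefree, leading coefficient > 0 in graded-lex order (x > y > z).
Degree: a generic line meets the surface in up to 4 points, so deg p = 4.
By symmetry, the surface is invariant under rotation about z: p = q(x² + y², z).
From the visible intercepts: a circular section at z = 0 has radius between 1 and 2.
Fitting integer coefficients to these (and the overall shape) gives p.

2*x^4 + 4*x^2*y^2 + 2*y^4 - 3*x^2 - 3*y^2 + 2*z^2 - 3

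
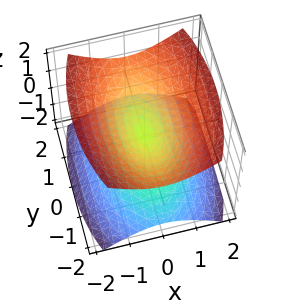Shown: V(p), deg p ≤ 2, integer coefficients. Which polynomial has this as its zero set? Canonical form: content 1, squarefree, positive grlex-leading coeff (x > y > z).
1. I count 2 distinct pieces. They look like related sheets of one shape, so recover p as a whole.
2. The degree is 2 — a double cone through the origin; a quadric.
3. Symmetries: it's symmetric under x → −x, forcing even powers of x; mirror symmetry z ↦ −z ⇒ only even powers of z; it's symmetric under y → −y, forcing even powers of y.
4. Observable constraints: it crosses the y-axis at the gridline y = 0; it crosses the z-axis at the gridline z = 0; it crosses the x-axis at the gridline x = 0.
5. These observations pin down the coefficients.

3*x^2 + y^2 - 3*z^2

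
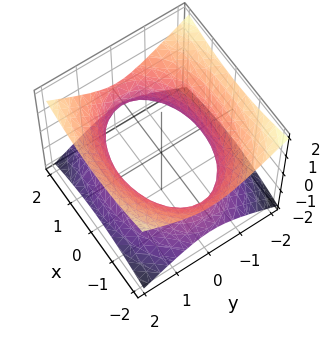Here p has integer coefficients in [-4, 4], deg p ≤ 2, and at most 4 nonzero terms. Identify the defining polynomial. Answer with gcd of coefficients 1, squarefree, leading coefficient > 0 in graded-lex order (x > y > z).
x^2 + 2*y^2 - 3*z^2 - 3

1. deg p = 2. One connected sheet with a waist; a quadric.
2. Symmetries: mirror symmetry y ↦ −y ⇒ only even powers of y; the z ↦ −z reflection is a symmetry, so z appears only in even powers; mirror symmetry x ↦ −x ⇒ only even powers of x.
3. Against the integer gridlines: it misses every integer gridline on the z-axis.
4. Putting this together gives p.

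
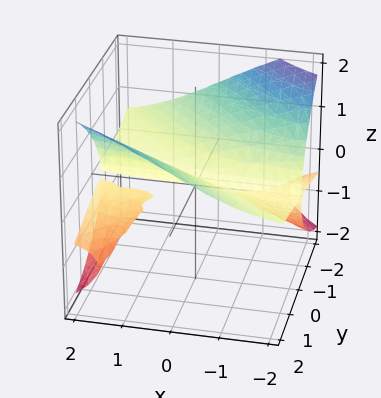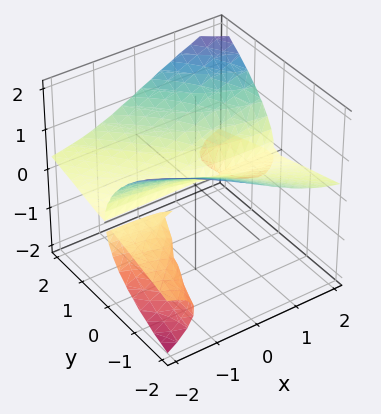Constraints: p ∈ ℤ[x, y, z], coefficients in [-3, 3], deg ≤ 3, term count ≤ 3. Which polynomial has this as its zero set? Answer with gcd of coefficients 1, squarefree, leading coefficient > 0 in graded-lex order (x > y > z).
First, I count 3 distinct pieces. Treating them together as one polynomial.
Next, degree: no degree-2 surface has this shape, so deg p = 3.
Next, against the integer gridlines: one y-axis crossing is at y = 0; it meets the z-axis at z = 0 (among the integer gridlines).
Finally, solving for integer coefficients yields p as stated. Check: (-2, 0, 0) on the x-axis lies on the surface, and p(-2, 0, 0) = 0. ✓

2*x*y*z - 2*z^3 + y^2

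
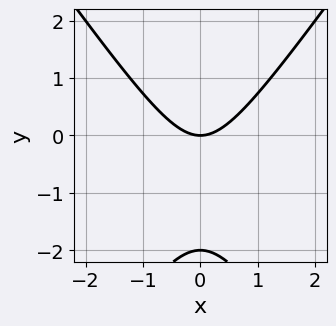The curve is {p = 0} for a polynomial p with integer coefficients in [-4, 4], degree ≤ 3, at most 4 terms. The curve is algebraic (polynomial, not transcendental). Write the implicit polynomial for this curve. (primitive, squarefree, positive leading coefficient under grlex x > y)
2*x^2 - y^2 - 2*y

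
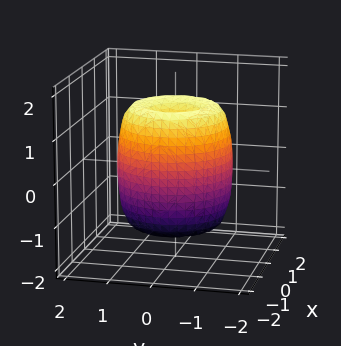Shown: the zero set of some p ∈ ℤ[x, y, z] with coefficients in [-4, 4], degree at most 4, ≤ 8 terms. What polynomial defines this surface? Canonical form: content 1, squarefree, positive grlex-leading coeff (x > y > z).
First, deg p = 4. No degree-3 surface has this shape.
Then, by symmetry, the surface is invariant under rotation about z: p = q(x² + y², z).
Next, against the integer gridlines: a circular section at z = -1 has radius between 1 and 2; the z-axis gridline crossings are at z ∈ {-1, 1}.
Finally, these observations pin down the coefficients.

2*x^4 + 4*x^2*y^2 + 2*y^4 - 3*x^2 - 3*y^2 + z^2 - 1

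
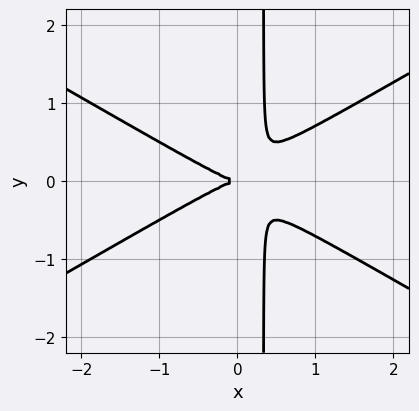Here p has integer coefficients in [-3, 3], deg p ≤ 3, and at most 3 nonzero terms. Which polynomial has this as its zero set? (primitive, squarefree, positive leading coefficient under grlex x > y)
x^3 - 3*x*y^2 + y^2

1. The degree is 3 — the shape is more complex than any degree-2 curve.
2. Symmetries: it's symmetric under y → −y, forcing even powers of y.
3. Observable constraints: it meets the x-axis at x = 0 (among the integer gridlines); one y-axis crossing is at y = 0.
4. The integer polynomial consistent with all of this is the stated p.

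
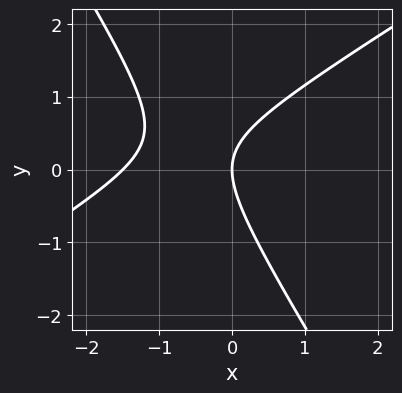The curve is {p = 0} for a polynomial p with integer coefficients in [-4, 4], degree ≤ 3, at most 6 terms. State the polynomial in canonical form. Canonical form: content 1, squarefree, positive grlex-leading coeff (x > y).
First, deg p = 2. The shape is more complex than any degree-1 curve.
Next, from the axis intercepts and sections: one y-axis crossing is at y = 0; it crosses the x-axis at the gridline x = 0.
Finally, putting this together gives p.

2*x^2 - 2*x*y - 2*y^2 + 3*x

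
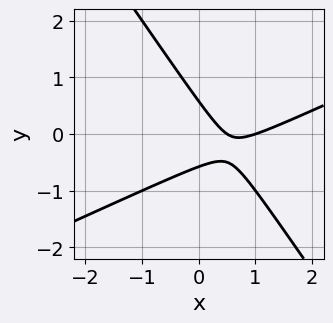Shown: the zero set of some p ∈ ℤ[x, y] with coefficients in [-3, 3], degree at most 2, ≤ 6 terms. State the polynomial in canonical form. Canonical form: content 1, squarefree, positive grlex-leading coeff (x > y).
2*x^2 - 3*x*y - 3*y^2 - 3*x + 1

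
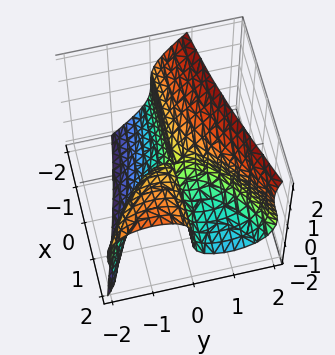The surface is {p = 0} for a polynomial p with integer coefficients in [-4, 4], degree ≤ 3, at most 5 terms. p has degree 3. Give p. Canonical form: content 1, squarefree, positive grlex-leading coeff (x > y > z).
y^3 + y*z^2 - z^3 - 2*x*y

1. The degree is 3 — the shape is more complex than any degree-2 surface.
2. From the axis intercepts and sections: the visible x-axis segment lies entirely on the surface; it meets the y-axis at y = 0 (among the integer gridlines).
3. Together with the visible shape, these determine p as stated.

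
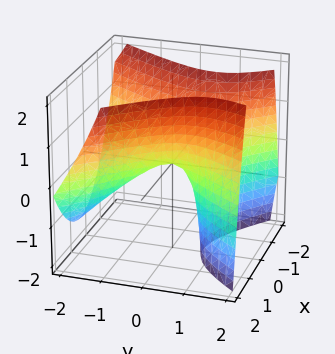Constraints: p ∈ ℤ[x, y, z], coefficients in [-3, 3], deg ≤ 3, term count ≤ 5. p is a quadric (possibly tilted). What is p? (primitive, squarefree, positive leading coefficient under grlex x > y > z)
3*x^2 + x*y - 2*y^2 + 2*y*z - 2*z

deg p = 2. A generic line meets the surface in up to 2 points.
From the visible intercepts: it crosses the y-axis at the gridline y = 0; it meets the z-axis at z = 0 (among the integer gridlines); one x-axis crossing is at x = 0.
Solving for integer coefficients yields p as stated.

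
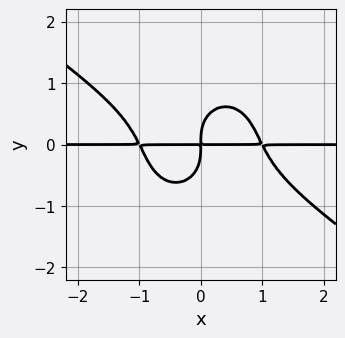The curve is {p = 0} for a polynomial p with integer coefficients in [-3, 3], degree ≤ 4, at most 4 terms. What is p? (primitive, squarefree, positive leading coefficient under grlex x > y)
The degree is 4 — no degree-3 curve has this shape.
From the axis intercepts and sections: the visible x-axis segment lies entirely on the curve.
Fitting integer coefficients to these (and the overall shape) gives p.

x^3*y + x^2*y^2 + y^4 - x*y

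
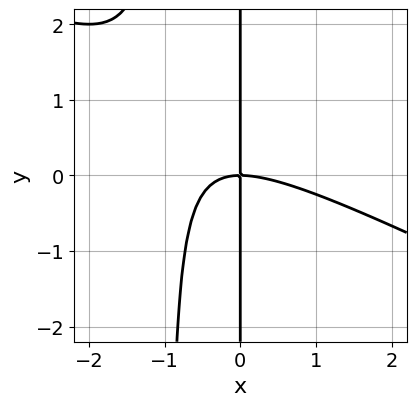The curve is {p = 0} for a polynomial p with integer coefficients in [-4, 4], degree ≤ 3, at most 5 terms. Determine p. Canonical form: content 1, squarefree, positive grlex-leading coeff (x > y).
x^3 + 2*x^2*y + 2*x*y

First, deg p = 3.
Then, reading off the gridlines: the visible y-axis segment lies entirely on the curve; one x-axis crossing is at x = 0.
Finally, fitting integer coefficients to these (and the overall shape) gives p.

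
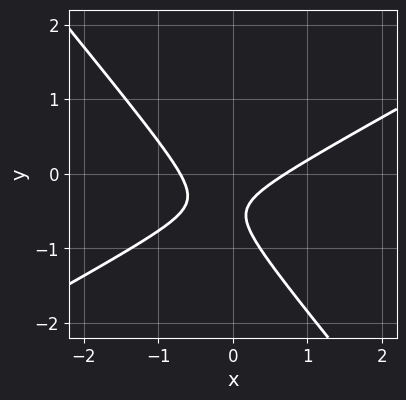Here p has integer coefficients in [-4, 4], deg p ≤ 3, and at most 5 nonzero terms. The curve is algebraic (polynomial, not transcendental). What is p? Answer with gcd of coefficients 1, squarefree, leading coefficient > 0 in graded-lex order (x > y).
deg p = 2. No degree-1 curve has this shape.
Against the integer gridlines: no y-intercept at any integer in the box.
Putting this together gives p.

2*x^2 - 2*x*y - 3*y^2 - 3*y - 1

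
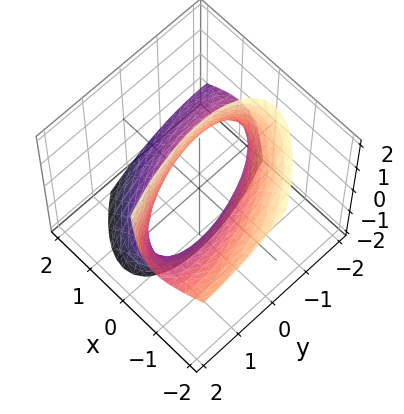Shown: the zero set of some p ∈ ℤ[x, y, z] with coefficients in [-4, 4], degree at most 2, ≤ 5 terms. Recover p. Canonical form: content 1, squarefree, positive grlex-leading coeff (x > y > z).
3*x^2 + 2*x*y + 3*x*z + y^2 - 2

First, degree: the shape is more complex than any degree-1 surface, so deg p = 2.
Next, from the visible intercepts: it misses every integer gridline on the z-axis.
Finally, the integer polynomial consistent with all of this is the stated p.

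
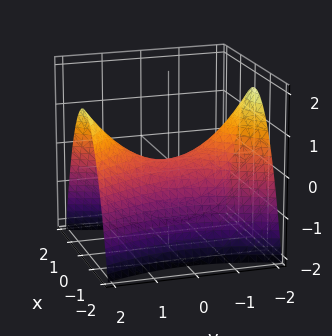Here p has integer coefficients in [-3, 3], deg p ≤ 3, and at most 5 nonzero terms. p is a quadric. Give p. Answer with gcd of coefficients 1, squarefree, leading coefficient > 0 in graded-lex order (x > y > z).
3*x^2 - y^2 + 3*z

First, degree: a saddle surface; a quadric, so deg p = 2.
Next, symmetries: mirror symmetry y ↦ −y ⇒ only even powers of y; the x ↦ −x reflection is a symmetry, so x appears only in even powers.
Next, from the axis intercepts and sections: it crosses the y-axis at the gridline y = 0; one z-axis crossing is at z = 0; it crosses the x-axis at the gridline x = 0.
Finally, assembling these constraints gives the stated polynomial.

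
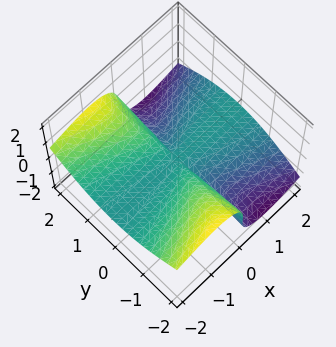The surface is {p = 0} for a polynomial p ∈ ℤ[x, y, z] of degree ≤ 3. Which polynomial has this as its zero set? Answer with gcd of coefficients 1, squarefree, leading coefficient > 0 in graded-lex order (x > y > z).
2*x^2*z + x*y^2 + z^3

Degree: the shape is more complex than any degree-2 surface, so deg p = 3.
Against the integer gridlines: the visible y-axis segment lies entirely on the surface; it meets the z-axis at z = 0 (among the integer gridlines); every point of the x-axis in the box is on the surface.
The integer polynomial consistent with all of this is the stated p.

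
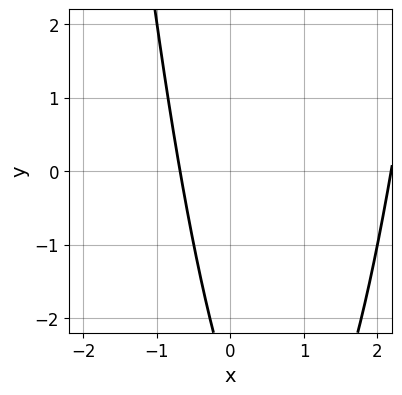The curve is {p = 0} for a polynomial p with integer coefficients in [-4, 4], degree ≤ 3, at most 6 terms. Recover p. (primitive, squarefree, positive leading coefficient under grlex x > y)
2*x^2 - 3*x - y - 3

1. The degree is 2 — the shape is more complex than any degree-1 curve.
2. Observable constraints: the curve avoids every integer y-axis point in the box.
3. The integer polynomial consistent with all of this is the stated p.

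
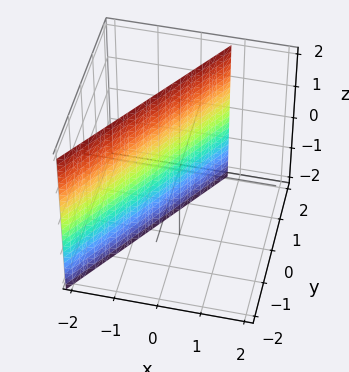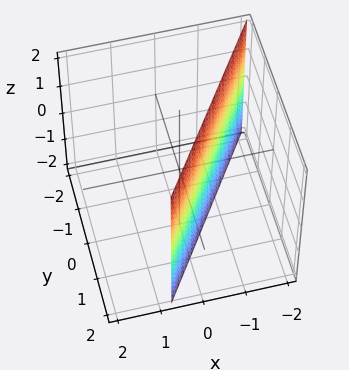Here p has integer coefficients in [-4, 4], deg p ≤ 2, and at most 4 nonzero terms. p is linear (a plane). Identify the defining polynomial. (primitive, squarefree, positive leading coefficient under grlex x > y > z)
3*x - 2*y + 2

First, degree: every cross-section is a straight line — this is a plane, so deg p = 1.
Then, reading off the gridlines: the surface avoids every integer z-axis point in the box; one y-axis crossing is at y = 1.
Finally, together with the visible shape, these determine p as stated.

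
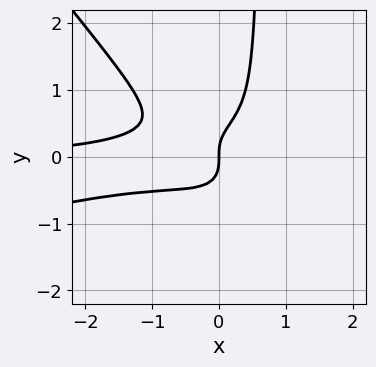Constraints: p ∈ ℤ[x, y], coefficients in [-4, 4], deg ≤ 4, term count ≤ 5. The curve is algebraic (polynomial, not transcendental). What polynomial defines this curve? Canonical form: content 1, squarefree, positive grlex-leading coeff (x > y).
x^3*y - 3*x^2*y^2 - 3*x*y^3 + 2*y^3 - x

deg p = 4. The shape is more complex than any degree-3 curve.
From the visible intercepts: it crosses the x-axis at the gridline x = 0; it crosses the y-axis at the gridline y = 0.
Assembling these constraints gives the stated polynomial.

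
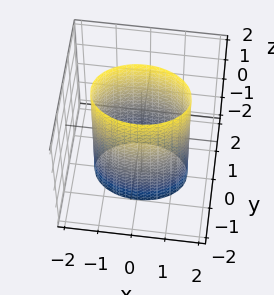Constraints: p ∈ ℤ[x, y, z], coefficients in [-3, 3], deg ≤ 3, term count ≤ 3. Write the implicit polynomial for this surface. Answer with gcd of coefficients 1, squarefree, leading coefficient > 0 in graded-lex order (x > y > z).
First, degree: constant cross-section along one axis; a quadric, so deg p = 2.
Next, symmetries: mirror symmetry z ↦ −z ⇒ only even powers of z; it's symmetric under y → −y, forcing even powers of y; mirror symmetry x ↦ −x ⇒ only even powers of x.
Next, checking where it meets the axes: among the integer gridlines, it crosses the y-axis at y ∈ {-1, 1}; no z-intercept at any integer in the box.
Finally, putting this together gives p.

x^2 + 2*y^2 - 2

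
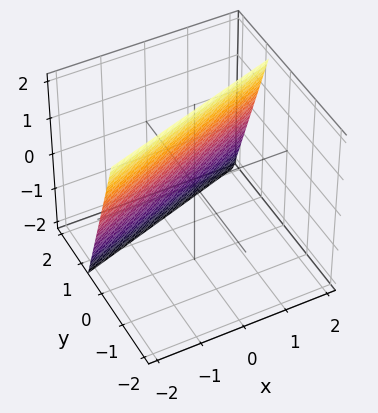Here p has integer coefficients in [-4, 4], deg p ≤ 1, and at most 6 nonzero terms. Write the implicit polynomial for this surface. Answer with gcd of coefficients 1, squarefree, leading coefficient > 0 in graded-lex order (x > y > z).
1. Degree: the surface is flat (a plane), so deg p = 1.
2. Against the integer gridlines: it meets the z-axis at z = 2 (among the integer gridlines); it crosses the x-axis at the gridline x = -2.
3. Putting this together gives p.

x - 3*y - z + 2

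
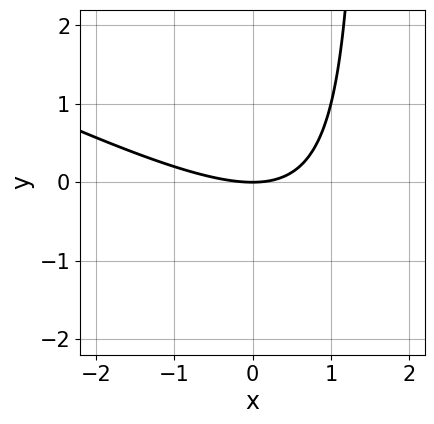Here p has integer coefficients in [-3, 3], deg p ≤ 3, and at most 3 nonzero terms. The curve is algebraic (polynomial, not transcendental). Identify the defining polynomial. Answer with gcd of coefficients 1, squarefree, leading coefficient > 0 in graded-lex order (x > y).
x^2 + 2*x*y - 3*y

(a) Degree: no degree-1 curve has this shape, so deg p = 2.
(b) Checking where it meets the axes: it crosses the y-axis at the gridline y = 0; it meets the x-axis at x = 0 (among the integer gridlines).
(c) Matching integer coefficients to the picture gives p.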